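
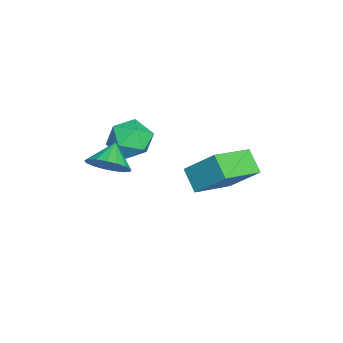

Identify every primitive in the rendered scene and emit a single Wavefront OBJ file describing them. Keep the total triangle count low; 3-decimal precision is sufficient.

v -3.102 -1.292 1.378
v -2.581 -1.991 0.753
v -4.399 -1.229 0.227
v -3.878 -1.928 -0.398
v -4.284 -2.248 0.542
v -3.482 -2.287 1.253
v -3.498 -0.933 -0.273
v -2.696 -0.972 0.438
v -2.825 -1.769 -0.267
v -3.311 -2.582 0.236
v -3.669 -0.638 0.744
v -4.155 -1.451 1.247
v -4.063 2.017 -1.271
v -3.544 3.266 0.062
v -3.242 2.513 -2.057
v -2.722 3.763 -0.723
v -2.578 0.657 -0.577
v -2.058 1.907 0.757
v -1.756 1.154 -1.362
v -1.237 2.403 -0.029
v 1.271 -1.989 2.439
v 1.741 -2.39 3.134
v 0.389 -1.771 3.161
v 1.864 -1.963 3.155
v 1.851 -1.542 3.011
v 1.705 -1.223 2.737
v 1.46 -1.08 2.394
v 1.171 -1.145 2.062
v 0.905 -1.404 1.816
v 0.723 -1.796 1.712
v 0.666 -2.233 1.775
v 0.748 -2.614 1.991
v 0.949 -2.852 2.308
v 1.225 -2.892 2.656
v 1.51 -2.726 2.954
f 1 12 6
f 1 6 2
f 1 2 8
f 1 8 11
f 1 11 12
f 2 6 10
f 6 12 5
f 12 11 3
f 11 8 7
f 8 2 9
f 4 10 5
f 4 5 3
f 4 3 7
f 4 7 9
f 4 9 10
f 5 10 6
f 3 5 12
f 7 3 11
f 9 7 8
f 10 9 2
f 14 16 13
f 17 14 13
f 13 16 15
f 15 17 13
f 14 20 16
f 18 14 17
f 18 20 14
f 16 20 15
f 19 17 15
f 15 20 19
f 19 18 17
f 20 18 19
f 22 21 24
f 22 24 23
f 24 21 25
f 24 25 23
f 25 21 26
f 25 26 23
f 26 21 27
f 26 27 23
f 27 21 28
f 27 28 23
f 28 21 29
f 28 29 23
f 29 21 30
f 29 30 23
f 30 21 31
f 30 31 23
f 31 21 32
f 31 32 23
f 32 21 33
f 32 33 23
f 33 21 34
f 33 34 23
f 34 21 35
f 34 35 23
f 35 21 22
f 35 22 23



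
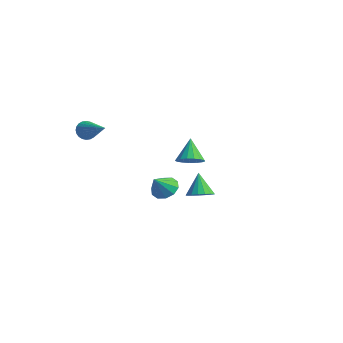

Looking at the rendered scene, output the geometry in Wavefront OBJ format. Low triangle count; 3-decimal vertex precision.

v -2.596 3.726 -2.354
v -1.801 3.901 -2.02
v -3.324 4.274 -0.906
v -1.911 4.259 -2.211
v -2.178 4.496 -2.435
v -2.541 4.556 -2.64
v -2.916 4.426 -2.78
v -3.219 4.136 -2.822
v -3.378 3.752 -2.756
v -3.359 3.362 -2.599
v -3.164 3.055 -2.385
v -2.84 2.902 -2.164
v -2.46 2.938 -1.987
v -2.111 3.154 -1.893
v -1.873 3.502 -1.905
v -1.422 1.131 -3.528
v -1.05 1.768 -3.03
v -1.178 0.209 -2.532
v -1.588 1.752 -2.913
v -2.062 1.5 -3.031
v -2.291 1.106 -3.34
v -2.188 0.722 -3.72
v -1.793 0.495 -4.027
v -1.256 0.51 -4.144
v -0.782 0.763 -4.025
v -0.552 1.157 -3.717
v -0.655 1.541 -3.337
v 4.141 -0.393 -1.721
v 4.824 -0.589 -1.375
v 3.539 -0.087 -0.359
v 4.859 -0.219 -1.443
v 4.73 0.112 -1.574
v 4.466 0.326 -1.739
v 4.128 0.376 -1.9
v 3.792 0.25 -2.02
v 3.536 -0.024 -2.071
v 3.419 -0.383 -2.042
v 3.467 -0.743 -1.94
v 3.67 -1.024 -1.787
v 3.98 -1.16 -1.619
v 4.327 -1.121 -1.475
v 4.632 -0.914 -1.387
v -4.239 -2.302 0.888
v -4.021 -1.943 0.34
v -2.281 -2.298 1.672
v -4.089 -1.745 0.509
v -4.18 -1.632 0.736
v -4.28 -1.62 0.986
v -4.374 -1.713 1.22
v -4.447 -1.895 1.405
v -4.489 -2.139 1.51
v -4.493 -2.408 1.521
v -4.458 -2.661 1.435
v -4.39 -2.859 1.266
v -4.299 -2.973 1.039
v -4.199 -2.984 0.79
v -4.105 -2.891 0.555
v -4.031 -2.709 0.371
v -3.99 -2.465 0.265
v -3.986 -2.196 0.255
f 2 1 4
f 2 4 3
f 4 1 5
f 4 5 3
f 5 1 6
f 5 6 3
f 6 1 7
f 6 7 3
f 7 1 8
f 7 8 3
f 8 1 9
f 8 9 3
f 9 1 10
f 9 10 3
f 10 1 11
f 10 11 3
f 11 1 12
f 11 12 3
f 12 1 13
f 12 13 3
f 13 1 14
f 13 14 3
f 14 1 15
f 14 15 3
f 15 1 2
f 15 2 3
f 17 16 19
f 17 19 18
f 19 16 20
f 19 20 18
f 20 16 21
f 20 21 18
f 21 16 22
f 21 22 18
f 22 16 23
f 22 23 18
f 23 16 24
f 23 24 18
f 24 16 25
f 24 25 18
f 25 16 26
f 25 26 18
f 26 16 27
f 26 27 18
f 27 16 17
f 27 17 18
f 29 28 31
f 29 31 30
f 31 28 32
f 31 32 30
f 32 28 33
f 32 33 30
f 33 28 34
f 33 34 30
f 34 28 35
f 34 35 30
f 35 28 36
f 35 36 30
f 36 28 37
f 36 37 30
f 37 28 38
f 37 38 30
f 38 28 39
f 38 39 30
f 39 28 40
f 39 40 30
f 40 28 41
f 40 41 30
f 41 28 42
f 41 42 30
f 42 28 29
f 42 29 30
f 44 43 46
f 44 46 45
f 46 43 47
f 46 47 45
f 47 43 48
f 47 48 45
f 48 43 49
f 48 49 45
f 49 43 50
f 49 50 45
f 50 43 51
f 50 51 45
f 51 43 52
f 51 52 45
f 52 43 53
f 52 53 45
f 53 43 54
f 53 54 45
f 54 43 55
f 54 55 45
f 55 43 56
f 55 56 45
f 56 43 57
f 56 57 45
f 57 43 58
f 57 58 45
f 58 43 59
f 58 59 45
f 59 43 60
f 59 60 45
f 60 43 44
f 60 44 45



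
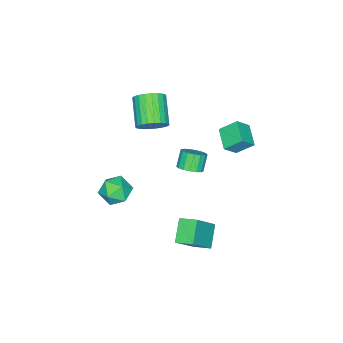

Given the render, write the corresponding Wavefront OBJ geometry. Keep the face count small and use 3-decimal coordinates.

v -2.756 2.262 1.385
v -2.013 1.922 2.166
v -3.245 3.146 2.234
v -2.502 2.806 3.015
v -1.798 3.254 0.905
v -1.055 2.914 1.686
v -2.287 4.138 1.754
v -1.544 3.798 2.535
v 0.162 -1.103 2.52
v 0.639 -1.899 2.272
v -0.605 -2.993 3.393
v -1.082 -2.197 3.64
v 0.825 -1.795 2.58
v -0.419 -2.889 3.701
v 0.91 -1.586 2.879
v -0.334 -2.68 3.999
v 0.881 -1.303 3.123
v -0.362 -2.397 4.244
v 0.743 -0.99 3.275
v -0.5 -2.084 4.396
v 0.517 -0.694 3.312
v -0.727 -1.788 4.433
v 0.236 -0.46 3.229
v -1.008 -1.555 4.35
v -0.056 -0.325 3.038
v -1.3 -1.419 4.158
v -0.315 -0.307 2.767
v -1.559 -1.401 3.888
v -0.501 -0.411 2.459
v -1.745 -1.505 3.58
v -0.586 -0.62 2.161
v -1.83 -1.714 3.281
v -0.558 -0.903 1.916
v -1.801 -1.997 3.037
v -0.42 -1.216 1.764
v -1.663 -2.31 2.885
v -0.193 -1.512 1.727
v -1.437 -2.606 2.848
v 0.088 -1.745 1.81
v -1.156 -2.84 2.931
v 0.38 -1.881 2.002
v -0.864 -2.975 3.122
v 3.13 -0.874 -1.918
v 3.729 -1.631 -1.475
v 1.831 -1.989 -2.065
v 2.43 -2.746 -1.622
v 2.094 -1.925 -1.038
v 2.897 -1.236 -0.947
v 2.663 -2.384 -2.593
v 3.466 -1.695 -2.502
v 3.441 -2.564 -1.892
v 3.089 -2.28 -0.931
v 2.471 -1.34 -2.609
v 2.119 -1.056 -1.648
v 0.793 2.426 -4.04
v 2.239 2.189 -2.439
v 0.595 3.497 -3.702
v 2.041 3.259 -2.101
v 1.939 2.941 -4.999
v 3.385 2.703 -3.398
v 1.741 4.011 -4.661
v 3.187 3.774 -3.06
v -0.523 0.985 -0.865
v -0.099 0.356 -0.681
v -0.753 0.187 0.249
v -1.177 0.815 0.065
v 0.076 0.636 -0.507
v -0.578 0.467 0.423
v 0.114 0.996 -0.415
v -0.54 0.827 0.515
v 0.006 1.353 -0.426
v -0.648 1.184 0.504
v -0.223 1.626 -0.538
v -0.878 1.457 0.393
v -0.521 1.752 -0.724
v -1.175 1.583 0.206
v -0.82 1.702 -0.943
v -1.474 1.533 -0.013
v -1.05 1.487 -1.144
v -1.704 1.318 -0.214
v -1.159 1.158 -1.281
v -1.814 0.989 -0.351
v -1.123 0.789 -1.323
v -1.778 0.619 -0.393
v -0.95 0.464 -1.26
v -1.604 0.295 -0.329
v -0.678 0.259 -1.106
v -1.332 0.09 -0.176
v -0.371 0.22 -0.898
v -1.025 0.051 0.033
f 2 4 1
f 5 2 1
f 1 4 3
f 3 5 1
f 2 8 4
f 6 2 5
f 6 8 2
f 4 8 3
f 7 5 3
f 3 8 7
f 7 6 5
f 8 6 7
f 10 9 13
f 10 13 11
f 11 13 14
f 11 14 12
f 13 9 15
f 13 15 14
f 14 15 16
f 14 16 12
f 15 9 17
f 15 17 16
f 16 17 18
f 16 18 12
f 17 9 19
f 17 19 18
f 18 19 20
f 18 20 12
f 19 9 21
f 19 21 20
f 20 21 22
f 20 22 12
f 21 9 23
f 21 23 22
f 22 23 24
f 22 24 12
f 23 9 25
f 23 25 24
f 24 25 26
f 24 26 12
f 25 9 27
f 25 27 26
f 26 27 28
f 26 28 12
f 27 9 29
f 27 29 28
f 28 29 30
f 28 30 12
f 29 9 31
f 29 31 30
f 30 31 32
f 30 32 12
f 31 9 33
f 31 33 32
f 32 33 34
f 32 34 12
f 33 9 35
f 33 35 34
f 34 35 36
f 34 36 12
f 35 9 37
f 35 37 36
f 36 37 38
f 36 38 12
f 37 9 39
f 37 39 38
f 38 39 40
f 38 40 12
f 39 9 41
f 39 41 40
f 40 41 42
f 40 42 12
f 41 9 10
f 41 10 42
f 42 10 11
f 42 11 12
f 43 54 48
f 43 48 44
f 43 44 50
f 43 50 53
f 43 53 54
f 44 48 52
f 48 54 47
f 54 53 45
f 53 50 49
f 50 44 51
f 46 52 47
f 46 47 45
f 46 45 49
f 46 49 51
f 46 51 52
f 47 52 48
f 45 47 54
f 49 45 53
f 51 49 50
f 52 51 44
f 56 58 55
f 59 56 55
f 55 58 57
f 57 59 55
f 56 62 58
f 60 56 59
f 60 62 56
f 58 62 57
f 61 59 57
f 57 62 61
f 61 60 59
f 62 60 61
f 64 63 67
f 64 67 65
f 65 67 68
f 65 68 66
f 67 63 69
f 67 69 68
f 68 69 70
f 68 70 66
f 69 63 71
f 69 71 70
f 70 71 72
f 70 72 66
f 71 63 73
f 71 73 72
f 72 73 74
f 72 74 66
f 73 63 75
f 73 75 74
f 74 75 76
f 74 76 66
f 75 63 77
f 75 77 76
f 76 77 78
f 76 78 66
f 77 63 79
f 77 79 78
f 78 79 80
f 78 80 66
f 79 63 81
f 79 81 80
f 80 81 82
f 80 82 66
f 81 63 83
f 81 83 82
f 82 83 84
f 82 84 66
f 83 63 85
f 83 85 84
f 84 85 86
f 84 86 66
f 85 63 87
f 85 87 86
f 86 87 88
f 86 88 66
f 87 63 89
f 87 89 88
f 88 89 90
f 88 90 66
f 89 63 64
f 89 64 90
f 90 64 65
f 90 65 66



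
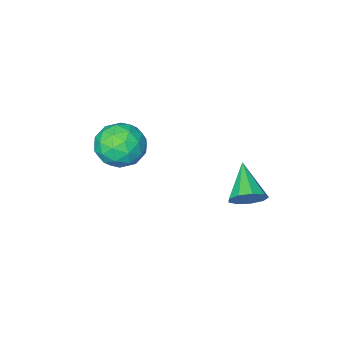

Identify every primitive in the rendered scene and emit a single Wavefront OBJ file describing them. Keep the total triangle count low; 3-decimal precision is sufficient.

v 1.533 1.464 -2.444
v 2.015 1.871 -2.086
v 1.745 0.569 -1.714
v 2.227 0.976 -1.356
v 1.52 1.134 -1.318
v 1.389 1.687 -1.769
v 2.371 0.753 -2.031
v 2.24 1.306 -2.482
v 2.533 1.432 -1.83
v 2.007 1.667 -1.39
v 1.753 0.773 -2.41
v 1.227 1.008 -1.97
v 1.755 1.746 -2.329
v 2.005 0.694 -1.471
v 1.589 0.787 -1.449
v 1.872 1.026 -1.238
v 1.387 1.638 -2.143
v 1.671 1.877 -1.932
v 1.38 1.443 -1.481
v 2.089 0.563 -1.868
v 2.373 0.802 -1.657
v 1.888 1.414 -2.562
v 2.171 1.653 -2.351
v 2.38 0.997 -2.319
v 2.343 1.727 -1.968
v 2.468 1.201 -1.539
v 2.553 1.07 -1.936
v 2.476 1.395 -2.201
v 2.034 1.865 -1.709
v 2.158 1.339 -1.28
v 1.743 1.432 -1.258
v 1.666 1.757 -1.523
v 2.338 1.607 -1.559
v 1.602 1.101 -2.52
v 1.726 0.575 -2.091
v 2.094 0.683 -2.277
v 2.017 1.008 -2.542
v 1.292 1.239 -2.261
v 1.417 0.713 -1.832
v 1.284 1.045 -1.599
v 1.207 1.37 -1.864
v 1.422 0.833 -2.241
v 0.172 4.407 -2.518
v 0.519 4.488 -2.153
v -0.252 3.533 -1.922
v 0.231 4.673 -2.087
v -0.085 4.734 -2.223
v -0.28 4.641 -2.497
v -0.264 4.439 -2.781
v -0.043 4.222 -2.942
v 0.278 4.091 -2.905
v 0.55 4.108 -2.687
v 0.645 4.265 -2.39
f 1 38 17
f 38 12 41
f 17 41 6
f 38 41 17
f 1 17 13
f 17 6 18
f 13 18 2
f 17 18 13
f 1 13 22
f 13 2 23
f 22 23 8
f 13 23 22
f 1 22 34
f 22 8 37
f 34 37 11
f 22 37 34
f 1 34 38
f 34 11 42
f 38 42 12
f 34 42 38
f 2 18 29
f 18 6 32
f 29 32 10
f 18 32 29
f 6 41 19
f 41 12 40
f 19 40 5
f 41 40 19
f 12 42 39
f 42 11 35
f 39 35 3
f 42 35 39
f 11 37 36
f 37 8 24
f 36 24 7
f 37 24 36
f 8 23 28
f 23 2 25
f 28 25 9
f 23 25 28
f 4 30 16
f 30 10 31
f 16 31 5
f 30 31 16
f 4 16 14
f 16 5 15
f 14 15 3
f 16 15 14
f 4 14 21
f 14 3 20
f 21 20 7
f 14 20 21
f 4 21 26
f 21 7 27
f 26 27 9
f 21 27 26
f 4 26 30
f 26 9 33
f 30 33 10
f 26 33 30
f 5 31 19
f 31 10 32
f 19 32 6
f 31 32 19
f 3 15 39
f 15 5 40
f 39 40 12
f 15 40 39
f 7 20 36
f 20 3 35
f 36 35 11
f 20 35 36
f 9 27 28
f 27 7 24
f 28 24 8
f 27 24 28
f 10 33 29
f 33 9 25
f 29 25 2
f 33 25 29
f 44 43 46
f 44 46 45
f 46 43 47
f 46 47 45
f 47 43 48
f 47 48 45
f 48 43 49
f 48 49 45
f 49 43 50
f 49 50 45
f 50 43 51
f 50 51 45
f 51 43 52
f 51 52 45
f 52 43 53
f 52 53 45
f 53 43 44
f 53 44 45



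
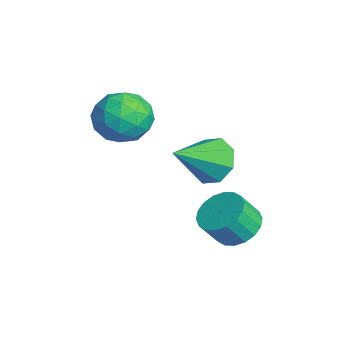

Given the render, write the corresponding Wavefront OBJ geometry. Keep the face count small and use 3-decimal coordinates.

v 3.383 -0.014 -4.412
v 3.953 -0.66 -4.939
v 4.107 -1.392 -3.875
v 3.537 -0.746 -3.348
v 4.255 -0.367 -4.78
v 4.408 -1.099 -3.717
v 4.384 -0.004 -4.549
v 4.537 -0.736 -3.486
v 4.315 0.357 -4.29
v 4.468 -0.375 -3.227
v 4.061 0.645 -4.056
v 4.214 -0.087 -2.992
v 3.673 0.802 -3.892
v 3.827 0.07 -2.828
v 3.228 0.797 -3.831
v 3.381 0.065 -2.767
v 2.813 0.632 -3.885
v 2.967 -0.1 -2.821
v 2.512 0.339 -4.043
v 2.665 -0.393 -2.98
v 2.383 -0.024 -4.274
v 2.536 -0.756 -3.211
v 2.452 -0.385 -4.533
v 2.605 -1.117 -3.47
v 2.706 -0.673 -4.768
v 2.859 -1.405 -3.704
v 3.093 -0.83 -4.932
v 3.247 -1.562 -3.868
v 3.539 -0.825 -4.993
v 3.692 -1.557 -3.929
v -0.127 -2.973 0.851
v 0.562 -2.528 -0.08
v -0.102 -4.792 0
v 0.587 -4.347 -0.931
v 1.073 -4.448 0.206
v 1.057 -3.325 0.732
v -0.597 -3.995 -0.812
v -0.613 -2.872 -0.286
v 0.271 -3.16 -1.108
v 1.303 -3.44 -0.479
v -0.843 -3.88 0.399
v 0.189 -4.16 1.028
v 0.215 -2.591 0.46
v 0.245 -4.729 -0.54
v 0.53 -4.789 0.128
v 0.935 -4.527 -0.419
v 0.506 -3.059 0.937
v 0.911 -2.798 0.39
v 1.212 -3.926 0.558
v -0.451 -4.522 -0.47
v -0.046 -4.261 -1.017
v -0.475 -2.793 0.339
v -0.07 -2.531 -0.208
v -0.752 -3.394 -0.638
v 0.449 -2.701 -0.692
v 0.464 -3.77 -1.191
v -0.232 -3.563 -1.121
v -0.241 -2.903 -0.812
v 1.056 -2.865 -0.322
v 1.07 -3.934 -0.822
v 1.356 -3.994 -0.153
v 1.347 -3.333 0.156
v 0.885 -3.237 -0.926
v -0.61 -3.386 0.742
v -0.596 -4.455 0.242
v -0.887 -3.987 -0.236
v -0.896 -3.326 0.073
v -0.004 -3.55 1.111
v 0.011 -4.619 0.612
v 0.701 -4.417 0.732
v 0.692 -3.757 1.041
v -0.425 -4.083 0.846
v 2.589 -0.832 -1.264
v 3.512 -0.745 -1.799
v 3.431 -2.468 -0.076
v 3.49 -0.271 -1.131
v 2.941 -0.126 -0.541
v 2.185 -0.394 -0.375
v 1.666 -0.919 -0.73
v 1.687 -1.393 -1.397
v 2.237 -1.539 -1.987
v 2.993 -1.27 -2.153
f 2 1 5
f 2 5 3
f 3 5 6
f 3 6 4
f 5 1 7
f 5 7 6
f 6 7 8
f 6 8 4
f 7 1 9
f 7 9 8
f 8 9 10
f 8 10 4
f 9 1 11
f 9 11 10
f 10 11 12
f 10 12 4
f 11 1 13
f 11 13 12
f 12 13 14
f 12 14 4
f 13 1 15
f 13 15 14
f 14 15 16
f 14 16 4
f 15 1 17
f 15 17 16
f 16 17 18
f 16 18 4
f 17 1 19
f 17 19 18
f 18 19 20
f 18 20 4
f 19 1 21
f 19 21 20
f 20 21 22
f 20 22 4
f 21 1 23
f 21 23 22
f 22 23 24
f 22 24 4
f 23 1 25
f 23 25 24
f 24 25 26
f 24 26 4
f 25 1 27
f 25 27 26
f 26 27 28
f 26 28 4
f 27 1 29
f 27 29 28
f 28 29 30
f 28 30 4
f 29 1 2
f 29 2 30
f 30 2 3
f 30 3 4
f 31 68 47
f 68 42 71
f 47 71 36
f 68 71 47
f 31 47 43
f 47 36 48
f 43 48 32
f 47 48 43
f 31 43 52
f 43 32 53
f 52 53 38
f 43 53 52
f 31 52 64
f 52 38 67
f 64 67 41
f 52 67 64
f 31 64 68
f 64 41 72
f 68 72 42
f 64 72 68
f 32 48 59
f 48 36 62
f 59 62 40
f 48 62 59
f 36 71 49
f 71 42 70
f 49 70 35
f 71 70 49
f 42 72 69
f 72 41 65
f 69 65 33
f 72 65 69
f 41 67 66
f 67 38 54
f 66 54 37
f 67 54 66
f 38 53 58
f 53 32 55
f 58 55 39
f 53 55 58
f 34 60 46
f 60 40 61
f 46 61 35
f 60 61 46
f 34 46 44
f 46 35 45
f 44 45 33
f 46 45 44
f 34 44 51
f 44 33 50
f 51 50 37
f 44 50 51
f 34 51 56
f 51 37 57
f 56 57 39
f 51 57 56
f 34 56 60
f 56 39 63
f 60 63 40
f 56 63 60
f 35 61 49
f 61 40 62
f 49 62 36
f 61 62 49
f 33 45 69
f 45 35 70
f 69 70 42
f 45 70 69
f 37 50 66
f 50 33 65
f 66 65 41
f 50 65 66
f 39 57 58
f 57 37 54
f 58 54 38
f 57 54 58
f 40 63 59
f 63 39 55
f 59 55 32
f 63 55 59
f 74 73 76
f 74 76 75
f 76 73 77
f 76 77 75
f 77 73 78
f 77 78 75
f 78 73 79
f 78 79 75
f 79 73 80
f 79 80 75
f 80 73 81
f 80 81 75
f 81 73 82
f 81 82 75
f 82 73 74
f 82 74 75



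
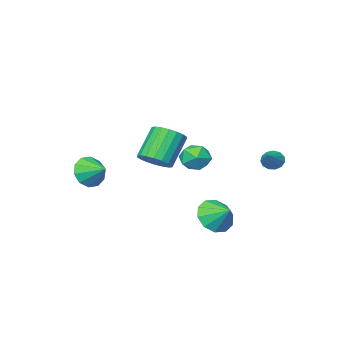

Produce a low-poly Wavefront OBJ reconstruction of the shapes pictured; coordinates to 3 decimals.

v -2.76 -0.912 -1.286
v -1.935 -0.448 -1.277
v -2.345 -1.672 -0.023
v -1.52 -1.208 -0.014
v -2.325 -0.746 0.173
v -2.581 -0.276 -0.608
v -1.699 -1.844 -0.692
v -1.955 -1.374 -1.473
v -1.279 -1.024 -0.911
v -1.666 -0.346 -0.376
v -2.614 -1.774 -0.924
v -3.001 -1.096 -0.389
v 2.87 -3.131 -1.122
v 3.229 -2.725 -1.962
v 2.71 -1.989 -0.638
v 2.617 -2.784 -2.025
v 2.101 -2.975 -1.743
v 1.88 -3.226 -1.223
v 2.036 -3.441 -0.665
v 2.511 -3.537 -0.281
v 3.123 -3.478 -0.219
v 3.638 -3.286 -0.501
v 3.86 -3.035 -1.02
v 3.704 -2.821 -1.579
v 3.394 2.849 1.365
v 4.033 2.346 1.728
v 2.924 2.028 3.238
v 2.286 2.531 2.875
v 4.117 2.708 1.866
v 3.008 2.39 3.376
v 4.057 3.098 1.904
v 2.949 2.78 3.414
v 3.867 3.438 1.836
v 2.758 3.12 3.346
v 3.583 3.662 1.675
v 2.474 3.344 3.184
v 3.261 3.725 1.452
v 2.152 3.407 2.962
v 2.966 3.614 1.212
v 1.857 3.296 2.722
v 2.756 3.352 1.002
v 1.647 3.034 2.512
v 2.672 2.99 0.864
v 1.563 2.672 2.374
v 2.731 2.6 0.826
v 1.623 2.282 2.336
v 2.922 2.26 0.894
v 1.813 1.942 2.404
v 3.206 2.036 1.056
v 2.097 1.718 2.565
v 3.528 1.973 1.278
v 2.419 1.655 2.788
v 3.823 2.084 1.518
v 2.714 1.766 3.028
v -3.61 3.123 0.008
v -3.165 2.899 -0.345
v -2.69 3.837 0.712
v -3.273 3.188 -0.497
v -3.488 3.456 -0.488
v -3.741 3.619 -0.322
v -3.953 3.624 -0.051
v -4.055 3.47 0.238
v -4.016 3.206 0.455
v -3.848 2.916 0.53
v -3.604 2.691 0.439
v -3.362 2.604 0.211
v -3.198 2.682 -0.081
v -0.966 1.979 -3.482
v 0.004 2.3 -3.863
v -1.034 3.021 -2.778
v -0.472 2.545 -4.272
v -1.136 2.573 -4.379
v -1.736 2.375 -4.144
v -2.041 2.025 -3.656
v -1.935 1.657 -3.101
v -1.459 1.413 -2.692
v -0.795 1.384 -2.584
v -0.195 1.583 -2.82
v 0.11 1.932 -3.308
f 1 12 6
f 1 6 2
f 1 2 8
f 1 8 11
f 1 11 12
f 2 6 10
f 6 12 5
f 12 11 3
f 11 8 7
f 8 2 9
f 4 10 5
f 4 5 3
f 4 3 7
f 4 7 9
f 4 9 10
f 5 10 6
f 3 5 12
f 7 3 11
f 9 7 8
f 10 9 2
f 14 13 16
f 14 16 15
f 16 13 17
f 16 17 15
f 17 13 18
f 17 18 15
f 18 13 19
f 18 19 15
f 19 13 20
f 19 20 15
f 20 13 21
f 20 21 15
f 21 13 22
f 21 22 15
f 22 13 23
f 22 23 15
f 23 13 24
f 23 24 15
f 24 13 14
f 24 14 15
f 26 25 29
f 26 29 27
f 27 29 30
f 27 30 28
f 29 25 31
f 29 31 30
f 30 31 32
f 30 32 28
f 31 25 33
f 31 33 32
f 32 33 34
f 32 34 28
f 33 25 35
f 33 35 34
f 34 35 36
f 34 36 28
f 35 25 37
f 35 37 36
f 36 37 38
f 36 38 28
f 37 25 39
f 37 39 38
f 38 39 40
f 38 40 28
f 39 25 41
f 39 41 40
f 40 41 42
f 40 42 28
f 41 25 43
f 41 43 42
f 42 43 44
f 42 44 28
f 43 25 45
f 43 45 44
f 44 45 46
f 44 46 28
f 45 25 47
f 45 47 46
f 46 47 48
f 46 48 28
f 47 25 49
f 47 49 48
f 48 49 50
f 48 50 28
f 49 25 51
f 49 51 50
f 50 51 52
f 50 52 28
f 51 25 53
f 51 53 52
f 52 53 54
f 52 54 28
f 53 25 26
f 53 26 54
f 54 26 27
f 54 27 28
f 56 55 58
f 56 58 57
f 58 55 59
f 58 59 57
f 59 55 60
f 59 60 57
f 60 55 61
f 60 61 57
f 61 55 62
f 61 62 57
f 62 55 63
f 62 63 57
f 63 55 64
f 63 64 57
f 64 55 65
f 64 65 57
f 65 55 66
f 65 66 57
f 66 55 67
f 66 67 57
f 67 55 56
f 67 56 57
f 69 68 71
f 69 71 70
f 71 68 72
f 71 72 70
f 72 68 73
f 72 73 70
f 73 68 74
f 73 74 70
f 74 68 75
f 74 75 70
f 75 68 76
f 75 76 70
f 76 68 77
f 76 77 70
f 77 68 78
f 77 78 70
f 78 68 79
f 78 79 70
f 79 68 69
f 79 69 70



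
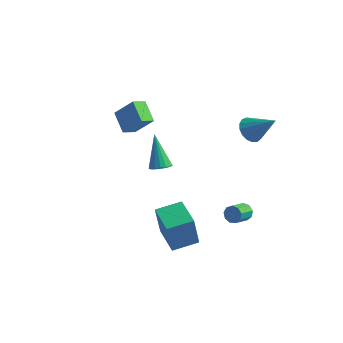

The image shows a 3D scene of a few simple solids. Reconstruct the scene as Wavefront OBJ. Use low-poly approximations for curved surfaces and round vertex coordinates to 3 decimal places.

v 3.683 1.245 -3.524
v 4.194 1.29 -3.253
v 4.008 0.24 -2.726
v 3.497 0.195 -2.996
v 3.908 1.453 -3.031
v 3.722 0.402 -2.504
v 3.517 1.518 -3.039
v 3.331 0.468 -2.512
v 3.204 1.455 -3.274
v 3.017 0.405 -2.747
v 3.114 1.295 -3.626
v 2.928 0.244 -3.098
v 3.291 1.111 -3.93
v 3.105 0.061 -3.402
v 3.652 0.99 -4.044
v 3.465 -0.061 -3.516
v 4.027 0.988 -3.914
v 3.84 -0.062 -3.387
v 4.241 1.107 -3.602
v 4.055 0.057 -3.075
v 3.169 2.958 2.135
v 3.723 2.683 1.537
v 4.631 2.962 3.485
v 3.745 3.093 1.511
v 3.636 3.472 1.628
v 3.42 3.734 1.861
v 3.146 3.817 2.157
v 2.878 3.704 2.448
v 2.676 3.42 2.667
v 2.587 3.03 2.764
v 2.632 2.623 2.717
v 2.8 2.293 2.537
v 3.052 2.116 2.264
v 3.331 2.131 1.962
v 3.573 2.336 1.7
v 0.18 -2.002 -4.113
v -0.007 -2.257 -2.098
v 1.224 -0.855 -3.871
v 1.037 -1.11 -1.856
v 1.603 -3.29 -4.144
v 1.416 -3.545 -2.129
v 2.647 -2.143 -3.902
v 2.46 -2.398 -1.887
v -4.251 2.239 1.299
v -4.587 1.446 1.723
v -3.16 2.443 2.548
v -3.497 1.649 2.971
v -3.263 1.431 0.569
v -3.6 0.637 0.992
v -2.173 1.634 1.817
v -2.509 0.841 2.241
v 0.435 -2.379 1.872
v 1.006 -2.097 2.001
v -0.375 -1.581 3.708
v 0.851 -1.881 1.839
v 0.601 -1.78 1.684
v 0.313 -1.815 1.573
v 0.053 -1.98 1.53
v -0.12 -2.237 1.565
v -0.165 -2.526 1.671
v -0.074 -2.781 1.822
v 0.135 -2.945 1.986
v 0.412 -2.979 2.123
v 0.695 -2.875 2.202
v 0.918 -2.659 2.206
v 1.03 -2.378 2.134
f 2 1 5
f 2 5 3
f 3 5 6
f 3 6 4
f 5 1 7
f 5 7 6
f 6 7 8
f 6 8 4
f 7 1 9
f 7 9 8
f 8 9 10
f 8 10 4
f 9 1 11
f 9 11 10
f 10 11 12
f 10 12 4
f 11 1 13
f 11 13 12
f 12 13 14
f 12 14 4
f 13 1 15
f 13 15 14
f 14 15 16
f 14 16 4
f 15 1 17
f 15 17 16
f 16 17 18
f 16 18 4
f 17 1 19
f 17 19 18
f 18 19 20
f 18 20 4
f 19 1 2
f 19 2 20
f 20 2 3
f 20 3 4
f 22 21 24
f 22 24 23
f 24 21 25
f 24 25 23
f 25 21 26
f 25 26 23
f 26 21 27
f 26 27 23
f 27 21 28
f 27 28 23
f 28 21 29
f 28 29 23
f 29 21 30
f 29 30 23
f 30 21 31
f 30 31 23
f 31 21 32
f 31 32 23
f 32 21 33
f 32 33 23
f 33 21 34
f 33 34 23
f 34 21 35
f 34 35 23
f 35 21 22
f 35 22 23
f 37 39 36
f 40 37 36
f 36 39 38
f 38 40 36
f 37 43 39
f 41 37 40
f 41 43 37
f 39 43 38
f 42 40 38
f 38 43 42
f 42 41 40
f 43 41 42
f 45 47 44
f 48 45 44
f 44 47 46
f 46 48 44
f 45 51 47
f 49 45 48
f 49 51 45
f 47 51 46
f 50 48 46
f 46 51 50
f 50 49 48
f 51 49 50
f 53 52 55
f 53 55 54
f 55 52 56
f 55 56 54
f 56 52 57
f 56 57 54
f 57 52 58
f 57 58 54
f 58 52 59
f 58 59 54
f 59 52 60
f 59 60 54
f 60 52 61
f 60 61 54
f 61 52 62
f 61 62 54
f 62 52 63
f 62 63 54
f 63 52 64
f 63 64 54
f 64 52 65
f 64 65 54
f 65 52 66
f 65 66 54
f 66 52 53
f 66 53 54



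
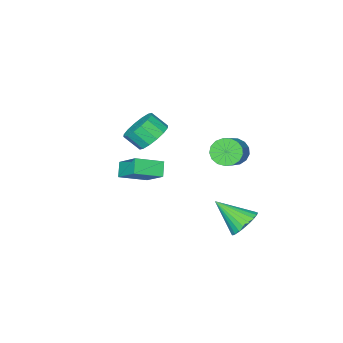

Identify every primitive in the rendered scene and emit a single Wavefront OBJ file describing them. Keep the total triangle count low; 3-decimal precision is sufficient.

v -0.083 0.314 3.357
v 0.391 1.118 3.86
v 0.837 0.349 4.667
v 0.363 -0.454 4.163
v -0.104 1.076 4.094
v 0.342 0.307 4.9
v -0.593 0.829 4.13
v -0.147 0.061 4.937
v -0.946 0.445 3.959
v -0.499 -0.323 4.765
v -1.067 0.026 3.627
v -0.621 -0.743 4.433
v -0.925 -0.316 3.222
v -0.478 -1.085 4.028
v -0.557 -0.489 2.853
v -0.111 -1.258 3.66
v -0.062 -0.447 2.62
v 0.384 -1.216 3.426
v 0.427 -0.201 2.583
v 0.873 -0.969 3.39
v 0.779 0.183 2.755
v 1.226 -0.585 3.561
v 0.901 0.603 3.087
v 1.347 -0.166 3.893
v 0.758 0.945 3.492
v 1.205 0.176 4.298
v -2.83 3.417 2.578
v -2.288 2.741 2.421
v -1.029 3.527 3.386
v -1.57 4.203 3.542
v -2.211 3.008 2.104
v -0.952 3.794 3.068
v -2.276 3.368 1.895
v -1.017 4.154 2.86
v -2.468 3.739 1.843
v -1.209 4.525 2.807
v -2.742 4.037 1.959
v -1.483 4.823 2.924
v -3.037 4.192 2.217
v -1.778 4.978 3.181
v -3.284 4.17 2.557
v -2.025 4.956 3.522
v -3.427 3.976 2.903
v -2.168 4.762 3.867
v -3.433 3.653 3.173
v -2.174 4.439 4.138
v -3.301 3.277 3.308
v -2.042 4.062 4.272
v -3.061 2.932 3.275
v -1.802 3.718 4.239
v -2.768 2.699 3.082
v -1.508 3.485 4.047
v -2.489 2.63 2.774
v -1.23 3.416 3.739
v -3.273 3.948 -3.103
v -2.618 4.601 -2.695
v -2.547 2.392 -1.777
v -2.933 4.652 -2.463
v -3.299 4.596 -2.329
v -3.661 4.442 -2.312
v -3.964 4.212 -2.416
v -4.162 3.942 -2.624
v -4.224 3.673 -2.906
v -4.142 3.447 -3.217
v -3.927 3.296 -3.511
v -3.612 3.245 -3.743
v -3.246 3.301 -3.878
v -2.884 3.455 -3.894
v -2.581 3.685 -3.79
v -2.383 3.955 -3.582
v -2.321 4.223 -3.301
v -2.403 4.45 -2.989
v -2.76 -3.242 -1.946
v -2.57 -1.693 -0.745
v -2.236 -2.741 -2.677
v -2.045 -1.191 -1.476
v -1.255 -3.909 -1.324
v -1.064 -2.359 -0.123
v -0.73 -3.407 -2.055
v -0.54 -1.858 -0.854
f 2 1 5
f 2 5 3
f 3 5 6
f 3 6 4
f 5 1 7
f 5 7 6
f 6 7 8
f 6 8 4
f 7 1 9
f 7 9 8
f 8 9 10
f 8 10 4
f 9 1 11
f 9 11 10
f 10 11 12
f 10 12 4
f 11 1 13
f 11 13 12
f 12 13 14
f 12 14 4
f 13 1 15
f 13 15 14
f 14 15 16
f 14 16 4
f 15 1 17
f 15 17 16
f 16 17 18
f 16 18 4
f 17 1 19
f 17 19 18
f 18 19 20
f 18 20 4
f 19 1 21
f 19 21 20
f 20 21 22
f 20 22 4
f 21 1 23
f 21 23 22
f 22 23 24
f 22 24 4
f 23 1 25
f 23 25 24
f 24 25 26
f 24 26 4
f 25 1 2
f 25 2 26
f 26 2 3
f 26 3 4
f 28 27 31
f 28 31 29
f 29 31 32
f 29 32 30
f 31 27 33
f 31 33 32
f 32 33 34
f 32 34 30
f 33 27 35
f 33 35 34
f 34 35 36
f 34 36 30
f 35 27 37
f 35 37 36
f 36 37 38
f 36 38 30
f 37 27 39
f 37 39 38
f 38 39 40
f 38 40 30
f 39 27 41
f 39 41 40
f 40 41 42
f 40 42 30
f 41 27 43
f 41 43 42
f 42 43 44
f 42 44 30
f 43 27 45
f 43 45 44
f 44 45 46
f 44 46 30
f 45 27 47
f 45 47 46
f 46 47 48
f 46 48 30
f 47 27 49
f 47 49 48
f 48 49 50
f 48 50 30
f 49 27 51
f 49 51 50
f 50 51 52
f 50 52 30
f 51 27 53
f 51 53 52
f 52 53 54
f 52 54 30
f 53 27 28
f 53 28 54
f 54 28 29
f 54 29 30
f 56 55 58
f 56 58 57
f 58 55 59
f 58 59 57
f 59 55 60
f 59 60 57
f 60 55 61
f 60 61 57
f 61 55 62
f 61 62 57
f 62 55 63
f 62 63 57
f 63 55 64
f 63 64 57
f 64 55 65
f 64 65 57
f 65 55 66
f 65 66 57
f 66 55 67
f 66 67 57
f 67 55 68
f 67 68 57
f 68 55 69
f 68 69 57
f 69 55 70
f 69 70 57
f 70 55 71
f 70 71 57
f 71 55 72
f 71 72 57
f 72 55 56
f 72 56 57
f 74 76 73
f 77 74 73
f 73 76 75
f 75 77 73
f 74 80 76
f 78 74 77
f 78 80 74
f 76 80 75
f 79 77 75
f 75 80 79
f 79 78 77
f 80 78 79



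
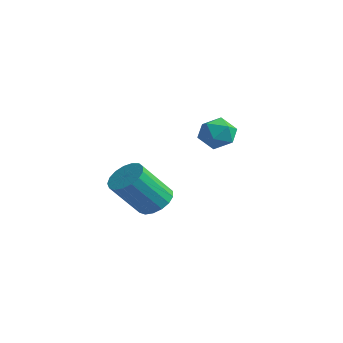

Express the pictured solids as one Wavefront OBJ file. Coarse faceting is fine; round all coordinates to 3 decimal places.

v -2.563 -0.516 -3.442
v -1.858 -0.193 -3.07
v -2.092 -1.481 -1.506
v -2.797 -1.804 -1.878
v -2.163 0.041 -2.923
v -2.397 -1.247 -1.359
v -2.56 0.148 -2.895
v -2.794 -1.14 -1.331
v -2.957 0.102 -2.992
v -3.191 -1.186 -1.428
v -3.264 -0.085 -3.193
v -3.498 -1.373 -1.628
v -3.411 -0.371 -3.45
v -3.645 -1.659 -1.886
v -3.363 -0.69 -3.706
v -3.597 -1.978 -2.141
v -3.132 -0.969 -3.901
v -3.366 -2.258 -2.336
v -2.77 -1.145 -3.991
v -3.005 -2.433 -2.427
v -2.362 -1.176 -3.956
v -2.596 -2.464 -2.391
v -1.999 -1.056 -3.802
v -2.233 -2.344 -2.238
v -1.765 -0.812 -3.567
v -1.999 -2.1 -2.002
v -1.714 -0.501 -3.303
v -1.949 -1.789 -1.738
v -3.252 4.217 -0.694
v -2.81 3.614 -1.202
v -4.35 3.266 -0.518
v -3.908 2.663 -1.026
v -3.593 2.88 -0.207
v -2.915 3.469 -0.316
v -4.245 3.411 -1.404
v -3.567 4 -1.513
v -3.424 3.116 -1.641
v -3.021 2.788 -0.901
v -4.139 4.092 -0.819
v -3.736 3.764 -0.079
f 2 1 5
f 2 5 3
f 3 5 6
f 3 6 4
f 5 1 7
f 5 7 6
f 6 7 8
f 6 8 4
f 7 1 9
f 7 9 8
f 8 9 10
f 8 10 4
f 9 1 11
f 9 11 10
f 10 11 12
f 10 12 4
f 11 1 13
f 11 13 12
f 12 13 14
f 12 14 4
f 13 1 15
f 13 15 14
f 14 15 16
f 14 16 4
f 15 1 17
f 15 17 16
f 16 17 18
f 16 18 4
f 17 1 19
f 17 19 18
f 18 19 20
f 18 20 4
f 19 1 21
f 19 21 20
f 20 21 22
f 20 22 4
f 21 1 23
f 21 23 22
f 22 23 24
f 22 24 4
f 23 1 25
f 23 25 24
f 24 25 26
f 24 26 4
f 25 1 27
f 25 27 26
f 26 27 28
f 26 28 4
f 27 1 2
f 27 2 28
f 28 2 3
f 28 3 4
f 29 40 34
f 29 34 30
f 29 30 36
f 29 36 39
f 29 39 40
f 30 34 38
f 34 40 33
f 40 39 31
f 39 36 35
f 36 30 37
f 32 38 33
f 32 33 31
f 32 31 35
f 32 35 37
f 32 37 38
f 33 38 34
f 31 33 40
f 35 31 39
f 37 35 36
f 38 37 30



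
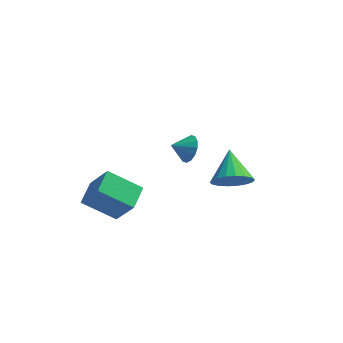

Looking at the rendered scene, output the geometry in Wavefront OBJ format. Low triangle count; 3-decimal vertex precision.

v -0.39 1.38 -0.433
v 0.03 1.343 0.258
v -1.19 1 0.033
v -0.148 1.722 0.26
v -0.392 2.009 0.076
v -0.636 2.128 -0.244
v -0.813 2.047 -0.615
v -0.878 1.786 -0.937
v -0.811 1.417 -1.124
v -0.632 1.038 -1.126
v -0.389 0.75 -0.943
v -0.145 0.631 -0.623
v 0.032 0.713 -0.252
v 0.097 0.973 0.071
v -2.77 -3.919 -1.398
v -4.409 -3.975 -0.4
v -2.606 -2.664 -1.059
v -4.245 -2.72 -0.06
v -1.815 -4.46 0.14
v -3.454 -4.516 1.139
v -1.651 -3.205 0.48
v -3.29 -3.261 1.478
v 2.385 -2.791 1.301
v 3.013 -3.107 2.04
v 1.995 -1.329 2.259
v 3.286 -2.861 1.774
v 3.38 -2.6 1.415
v 3.278 -2.377 1.033
v 2.998 -2.236 0.704
v 2.597 -2.205 0.494
v 2.154 -2.29 0.443
v 1.757 -2.474 0.563
v 1.484 -2.721 0.828
v 1.389 -2.982 1.188
v 1.492 -3.204 1.57
v 1.771 -3.345 1.898
v 2.172 -3.376 2.109
v 2.615 -3.291 2.16
f 2 1 4
f 2 4 3
f 4 1 5
f 4 5 3
f 5 1 6
f 5 6 3
f 6 1 7
f 6 7 3
f 7 1 8
f 7 8 3
f 8 1 9
f 8 9 3
f 9 1 10
f 9 10 3
f 10 1 11
f 10 11 3
f 11 1 12
f 11 12 3
f 12 1 13
f 12 13 3
f 13 1 14
f 13 14 3
f 14 1 2
f 14 2 3
f 16 18 15
f 19 16 15
f 15 18 17
f 17 19 15
f 16 22 18
f 20 16 19
f 20 22 16
f 18 22 17
f 21 19 17
f 17 22 21
f 21 20 19
f 22 20 21
f 24 23 26
f 24 26 25
f 26 23 27
f 26 27 25
f 27 23 28
f 27 28 25
f 28 23 29
f 28 29 25
f 29 23 30
f 29 30 25
f 30 23 31
f 30 31 25
f 31 23 32
f 31 32 25
f 32 23 33
f 32 33 25
f 33 23 34
f 33 34 25
f 34 23 35
f 34 35 25
f 35 23 36
f 35 36 25
f 36 23 37
f 36 37 25
f 37 23 38
f 37 38 25
f 38 23 24
f 38 24 25



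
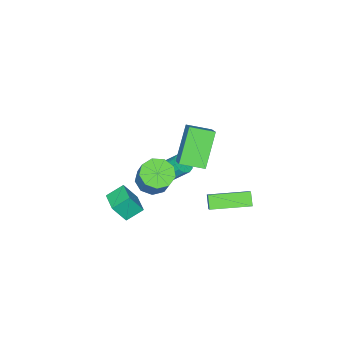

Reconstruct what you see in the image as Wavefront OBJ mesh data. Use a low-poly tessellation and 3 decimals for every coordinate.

v -1.635 -0.132 -2.244
v -1.998 -0.558 -1.659
v -3.132 1.238 -2.175
v -3.495 0.812 -1.59
v -1.185 0.328 -1.63
v -1.548 -0.098 -1.045
v -2.682 1.698 -1.561
v -3.045 1.272 -0.976
v -0.484 -2.159 -0.027
v -0.206 -2.477 0.341
v -0.638 -1.398 1.596
v -0.916 -1.081 1.227
v 0.014 -2.241 0.215
v -0.418 -1.163 1.469
v 0.044 -1.975 -0.004
v -0.388 -0.896 1.25
v -0.128 -1.779 -0.232
v -0.559 -0.7 1.023
v -0.436 -1.728 -0.381
v -0.867 -0.649 0.873
v -0.762 -1.842 -0.396
v -1.194 -0.763 0.859
v -0.982 -2.077 -0.269
v -1.414 -0.999 0.985
v -1.012 -2.344 -0.05
v -1.444 -1.265 1.204
v -0.841 -2.54 0.177
v -1.272 -1.461 1.432
v -0.533 -2.591 0.327
v -0.964 -1.512 1.581
v 1.201 -1.069 1.524
v 1.998 -1.096 1.259
v 2.436 -0.397 2.512
v 1.639 -0.371 2.776
v 1.746 -0.612 1.078
v 2.185 0.087 2.331
v 1.24 -0.342 1.105
v 1.678 0.356 2.358
v 0.715 -0.413 1.328
v 1.153 0.286 2.581
v 0.417 -0.79 1.642
v 0.856 -0.092 2.895
v 0.486 -1.299 1.901
v 0.925 -0.6 3.154
v 0.89 -1.699 1.984
v 1.328 -1.001 3.237
v 1.439 -1.805 1.851
v 1.877 -1.107 3.104
v 1.876 -1.567 1.565
v 2.315 -0.868 2.818
v 1.221 -4.102 -1.713
v 0.455 -3.68 -1.168
v 0.714 -3.681 -2.751
v -0.052 -3.259 -2.207
v 1.832 -3.121 -1.613
v 1.066 -2.699 -1.069
v 1.325 -2.7 -2.652
v 0.559 -2.278 -2.107
v 0.344 -0.433 2.722
v -0.879 -0.913 4.27
v -0.409 0.49 2.414
v -1.631 0.011 3.963
v 1.011 0.369 3.497
v -0.211 -0.11 5.046
v 0.259 1.293 3.19
v -0.964 0.813 4.738
f 2 4 1
f 5 2 1
f 1 4 3
f 3 5 1
f 2 8 4
f 6 2 5
f 6 8 2
f 4 8 3
f 7 5 3
f 3 8 7
f 7 6 5
f 8 6 7
f 10 9 13
f 10 13 11
f 11 13 14
f 11 14 12
f 13 9 15
f 13 15 14
f 14 15 16
f 14 16 12
f 15 9 17
f 15 17 16
f 16 17 18
f 16 18 12
f 17 9 19
f 17 19 18
f 18 19 20
f 18 20 12
f 19 9 21
f 19 21 20
f 20 21 22
f 20 22 12
f 21 9 23
f 21 23 22
f 22 23 24
f 22 24 12
f 23 9 25
f 23 25 24
f 24 25 26
f 24 26 12
f 25 9 27
f 25 27 26
f 26 27 28
f 26 28 12
f 27 9 29
f 27 29 28
f 28 29 30
f 28 30 12
f 29 9 10
f 29 10 30
f 30 10 11
f 30 11 12
f 32 31 35
f 32 35 33
f 33 35 36
f 33 36 34
f 35 31 37
f 35 37 36
f 36 37 38
f 36 38 34
f 37 31 39
f 37 39 38
f 38 39 40
f 38 40 34
f 39 31 41
f 39 41 40
f 40 41 42
f 40 42 34
f 41 31 43
f 41 43 42
f 42 43 44
f 42 44 34
f 43 31 45
f 43 45 44
f 44 45 46
f 44 46 34
f 45 31 47
f 45 47 46
f 46 47 48
f 46 48 34
f 47 31 49
f 47 49 48
f 48 49 50
f 48 50 34
f 49 31 32
f 49 32 50
f 50 32 33
f 50 33 34
f 52 54 51
f 55 52 51
f 51 54 53
f 53 55 51
f 52 58 54
f 56 52 55
f 56 58 52
f 54 58 53
f 57 55 53
f 53 58 57
f 57 56 55
f 58 56 57
f 60 62 59
f 63 60 59
f 59 62 61
f 61 63 59
f 60 66 62
f 64 60 63
f 64 66 60
f 62 66 61
f 65 63 61
f 61 66 65
f 65 64 63
f 66 64 65



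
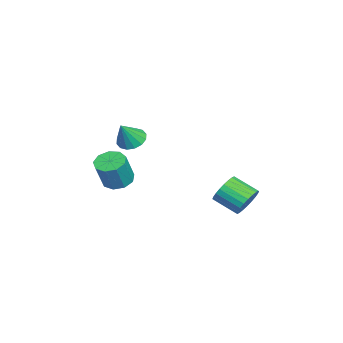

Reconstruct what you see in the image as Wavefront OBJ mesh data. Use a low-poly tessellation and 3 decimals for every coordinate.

v 1.956 -3.149 -3.569
v 2.664 -2.745 -3.771
v 3.292 -3.067 -2.213
v 2.584 -3.471 -2.011
v 2.286 -2.377 -3.542
v 2.914 -2.699 -1.985
v 1.753 -2.371 -3.326
v 2.382 -2.693 -1.769
v 1.316 -2.729 -3.224
v 1.944 -3.05 -1.666
v 1.178 -3.283 -3.282
v 1.806 -3.605 -1.725
v 1.403 -3.775 -3.475
v 2.032 -4.097 -1.918
v 1.888 -3.974 -3.712
v 2.516 -4.296 -2.154
v 2.404 -3.787 -3.881
v 3.032 -4.109 -2.324
v 2.71 -3.302 -3.905
v 3.339 -3.623 -2.347
v 3.929 3.337 -3.841
v 4.583 3.379 -3.253
v 4.064 2.185 -2.591
v 3.411 2.143 -3.179
v 4.342 3.569 -3.099
v 3.823 2.375 -2.437
v 4.038 3.724 -3.058
v 3.519 2.53 -2.396
v 3.718 3.819 -3.136
v 3.199 2.626 -2.475
v 3.43 3.842 -3.321
v 2.911 2.648 -2.66
v 3.218 3.787 -3.586
v 2.699 2.594 -2.925
v 3.114 3.664 -3.889
v 2.595 2.471 -3.228
v 3.135 3.491 -4.185
v 2.616 2.298 -3.524
v 3.276 3.295 -4.429
v 2.757 2.101 -3.767
v 3.517 3.105 -4.583
v 2.998 1.911 -3.921
v 3.821 2.95 -4.624
v 3.302 1.756 -3.962
v 4.141 2.854 -4.545
v 3.622 1.661 -3.884
v 4.429 2.832 -4.36
v 3.91 1.638 -3.699
v 4.641 2.886 -4.095
v 4.122 1.693 -3.434
v 4.745 3.009 -3.792
v 4.226 1.816 -3.131
v 4.724 3.182 -3.496
v 4.205 1.989 -2.835
v 1.188 -2.555 -1.113
v 1.886 -2.312 -1.419
v 1.892 -3.005 0.133
v 1.738 -1.983 -1.217
v 1.442 -1.807 -0.986
v 1.078 -1.831 -0.79
v 0.744 -2.05 -0.68
v 0.529 -2.404 -0.686
v 0.49 -2.798 -0.807
v 0.639 -3.127 -1.009
v 0.934 -3.303 -1.24
v 1.298 -3.278 -1.436
v 1.632 -3.06 -1.546
v 1.848 -2.706 -1.54
f 2 1 5
f 2 5 3
f 3 5 6
f 3 6 4
f 5 1 7
f 5 7 6
f 6 7 8
f 6 8 4
f 7 1 9
f 7 9 8
f 8 9 10
f 8 10 4
f 9 1 11
f 9 11 10
f 10 11 12
f 10 12 4
f 11 1 13
f 11 13 12
f 12 13 14
f 12 14 4
f 13 1 15
f 13 15 14
f 14 15 16
f 14 16 4
f 15 1 17
f 15 17 16
f 16 17 18
f 16 18 4
f 17 1 19
f 17 19 18
f 18 19 20
f 18 20 4
f 19 1 2
f 19 2 20
f 20 2 3
f 20 3 4
f 22 21 25
f 22 25 23
f 23 25 26
f 23 26 24
f 25 21 27
f 25 27 26
f 26 27 28
f 26 28 24
f 27 21 29
f 27 29 28
f 28 29 30
f 28 30 24
f 29 21 31
f 29 31 30
f 30 31 32
f 30 32 24
f 31 21 33
f 31 33 32
f 32 33 34
f 32 34 24
f 33 21 35
f 33 35 34
f 34 35 36
f 34 36 24
f 35 21 37
f 35 37 36
f 36 37 38
f 36 38 24
f 37 21 39
f 37 39 38
f 38 39 40
f 38 40 24
f 39 21 41
f 39 41 40
f 40 41 42
f 40 42 24
f 41 21 43
f 41 43 42
f 42 43 44
f 42 44 24
f 43 21 45
f 43 45 44
f 44 45 46
f 44 46 24
f 45 21 47
f 45 47 46
f 46 47 48
f 46 48 24
f 47 21 49
f 47 49 48
f 48 49 50
f 48 50 24
f 49 21 51
f 49 51 50
f 50 51 52
f 50 52 24
f 51 21 53
f 51 53 52
f 52 53 54
f 52 54 24
f 53 21 22
f 53 22 54
f 54 22 23
f 54 23 24
f 56 55 58
f 56 58 57
f 58 55 59
f 58 59 57
f 59 55 60
f 59 60 57
f 60 55 61
f 60 61 57
f 61 55 62
f 61 62 57
f 62 55 63
f 62 63 57
f 63 55 64
f 63 64 57
f 64 55 65
f 64 65 57
f 65 55 66
f 65 66 57
f 66 55 67
f 66 67 57
f 67 55 68
f 67 68 57
f 68 55 56
f 68 56 57



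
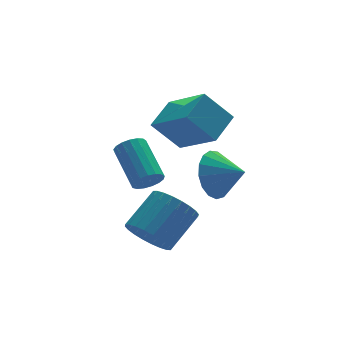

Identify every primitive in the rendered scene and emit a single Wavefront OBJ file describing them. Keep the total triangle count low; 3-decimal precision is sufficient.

v -0.42 3.312 3.03
v 0.136 1.839 4.039
v 0.478 3.982 3.512
v 1.034 2.509 4.521
v 0.406 2.931 2.019
v 0.962 1.458 3.028
v 1.304 3.601 2.501
v 1.86 2.128 3.51
v -1.458 0.984 2.072
v -0.957 0.907 2.227
v -1.001 2.259 3.043
v -1.502 2.336 2.888
v -0.934 1.038 2.011
v -0.978 2.39 2.827
v -1.031 1.157 1.809
v -1.076 2.509 2.625
v -1.226 1.236 1.667
v -1.27 2.588 2.484
v -1.474 1.257 1.618
v -1.518 2.609 2.434
v -1.718 1.216 1.673
v -1.763 2.568 2.489
v -1.903 1.122 1.819
v -1.947 2.474 2.635
v -1.985 0.996 2.023
v -2.03 2.348 2.84
v -1.947 0.867 2.239
v -1.992 2.219 3.055
v -1.797 0.765 2.416
v -1.841 2.117 3.232
v -1.569 0.713 2.514
v -1.613 2.066 3.33
v -1.315 0.724 2.511
v -1.36 2.076 3.327
v -1.095 0.793 2.407
v -1.139 2.145 3.224
v 0.857 1.264 1.639
v 1.338 1.251 0.843
v 1.503 0.496 2.041
v 1.548 1.556 1.089
v 1.6 1.795 1.461
v 1.482 1.912 1.874
v 1.22 1.88 2.233
v 0.876 1.707 2.456
v 0.528 1.433 2.492
v 0.255 1.12 2.333
v 0.12 0.839 2.014
v 0.154 0.656 1.61
v 0.349 0.612 1.212
v 0.661 0.718 0.912
v 1.017 0.948 0.779
v -1.757 0.292 0.099
v -1.218 0.142 -0.514
v -0.083 0.698 0.348
v -0.623 0.848 0.961
v -1.312 0.444 -0.585
v -0.177 1 0.277
v -1.474 0.722 -0.552
v -0.339 1.279 0.31
v -1.679 0.935 -0.419
v -0.544 1.492 0.443
v -1.896 1.05 -0.208
v -0.761 1.607 0.654
v -2.092 1.05 0.05
v -0.957 1.606 0.912
v -2.237 0.934 0.315
v -1.102 1.49 1.177
v -2.309 0.721 0.548
v -1.174 1.277 1.41
v -2.297 0.442 0.712
v -1.162 0.998 1.574
v -2.203 0.14 0.783
v -1.068 0.696 1.645
v -2.041 -0.139 0.75
v -0.906 0.418 1.612
v -1.836 -0.352 0.617
v -0.701 0.205 1.479
v -1.619 -0.467 0.406
v -0.484 0.09 1.268
v -1.423 -0.466 0.148
v -0.288 0.09 1.01
v -1.278 -0.35 -0.117
v -0.143 0.206 0.745
v -1.206 -0.137 -0.35
v -0.071 0.419 0.512
f 2 4 1
f 5 2 1
f 1 4 3
f 3 5 1
f 2 8 4
f 6 2 5
f 6 8 2
f 4 8 3
f 7 5 3
f 3 8 7
f 7 6 5
f 8 6 7
f 10 9 13
f 10 13 11
f 11 13 14
f 11 14 12
f 13 9 15
f 13 15 14
f 14 15 16
f 14 16 12
f 15 9 17
f 15 17 16
f 16 17 18
f 16 18 12
f 17 9 19
f 17 19 18
f 18 19 20
f 18 20 12
f 19 9 21
f 19 21 20
f 20 21 22
f 20 22 12
f 21 9 23
f 21 23 22
f 22 23 24
f 22 24 12
f 23 9 25
f 23 25 24
f 24 25 26
f 24 26 12
f 25 9 27
f 25 27 26
f 26 27 28
f 26 28 12
f 27 9 29
f 27 29 28
f 28 29 30
f 28 30 12
f 29 9 31
f 29 31 30
f 30 31 32
f 30 32 12
f 31 9 33
f 31 33 32
f 32 33 34
f 32 34 12
f 33 9 35
f 33 35 34
f 34 35 36
f 34 36 12
f 35 9 10
f 35 10 36
f 36 10 11
f 36 11 12
f 38 37 40
f 38 40 39
f 40 37 41
f 40 41 39
f 41 37 42
f 41 42 39
f 42 37 43
f 42 43 39
f 43 37 44
f 43 44 39
f 44 37 45
f 44 45 39
f 45 37 46
f 45 46 39
f 46 37 47
f 46 47 39
f 47 37 48
f 47 48 39
f 48 37 49
f 48 49 39
f 49 37 50
f 49 50 39
f 50 37 51
f 50 51 39
f 51 37 38
f 51 38 39
f 53 52 56
f 53 56 54
f 54 56 57
f 54 57 55
f 56 52 58
f 56 58 57
f 57 58 59
f 57 59 55
f 58 52 60
f 58 60 59
f 59 60 61
f 59 61 55
f 60 52 62
f 60 62 61
f 61 62 63
f 61 63 55
f 62 52 64
f 62 64 63
f 63 64 65
f 63 65 55
f 64 52 66
f 64 66 65
f 65 66 67
f 65 67 55
f 66 52 68
f 66 68 67
f 67 68 69
f 67 69 55
f 68 52 70
f 68 70 69
f 69 70 71
f 69 71 55
f 70 52 72
f 70 72 71
f 71 72 73
f 71 73 55
f 72 52 74
f 72 74 73
f 73 74 75
f 73 75 55
f 74 52 76
f 74 76 75
f 75 76 77
f 75 77 55
f 76 52 78
f 76 78 77
f 77 78 79
f 77 79 55
f 78 52 80
f 78 80 79
f 79 80 81
f 79 81 55
f 80 52 82
f 80 82 81
f 81 82 83
f 81 83 55
f 82 52 84
f 82 84 83
f 83 84 85
f 83 85 55
f 84 52 53
f 84 53 85
f 85 53 54
f 85 54 55



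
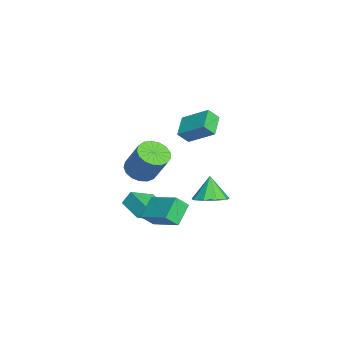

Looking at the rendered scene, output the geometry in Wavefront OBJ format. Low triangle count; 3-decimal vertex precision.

v -4.709 2.229 1.971
v -4.472 1.584 2.697
v -3.891 3.751 3.054
v -3.653 3.106 3.781
v -3.347 1.974 1.299
v -3.109 1.329 2.026
v -2.528 3.496 2.383
v -2.291 2.851 3.109
v 2.996 -0.565 2.567
v 3.841 -1.018 2.366
v 4.669 -0.248 4.112
v 3.824 0.205 4.313
v 3.886 -0.599 2.16
v 4.715 0.171 3.905
v 3.728 -0.172 2.047
v 4.556 0.597 3.793
v 3.401 0.165 2.053
v 4.23 0.934 3.799
v 2.982 0.334 2.177
v 3.81 1.104 3.923
v 2.566 0.298 2.391
v 3.394 1.068 4.137
v 2.248 0.064 2.645
v 3.077 0.834 4.391
v 2.102 -0.314 2.881
v 2.93 0.456 4.627
v 2.16 -0.749 3.045
v 2.989 0.02 4.791
v 2.41 -1.142 3.1
v 3.238 -0.373 4.845
v 2.794 -1.403 3.032
v 3.622 -0.634 4.778
v 3.224 -1.472 2.858
v 4.053 -0.703 4.604
v 3.602 -1.333 2.618
v 4.431 -0.564 4.364
v 0.016 3.263 -1.518
v 0.946 2.865 -1.112
v -0.656 3.217 -0.022
v 0.954 3.61 -1.086
v 0.523 4.193 -1.261
v -0.145 4.341 -1.557
v -0.738 3.984 -1.834
v -0.979 3.29 -1.963
v -0.754 2.584 -1.884
v -0.169 2.195 -1.634
v 0.503 2.306 -1.329
v 3.235 -0.57 -1.087
v 2.129 -0.017 -0.153
v 2.953 0.118 -1.828
v 1.847 0.671 -0.894
v 4.593 0.829 -0.306
v 3.487 1.382 0.628
v 4.311 1.517 -1.047
v 3.205 2.07 -0.113
v 0.775 -1.716 -1.437
v 0.691 -1.217 -0.597
v -0.328 -0.49 -2.276
v -0.412 0.009 -1.437
v 2.092 -0.809 -1.843
v 2.008 -0.31 -1.004
v 0.989 0.417 -2.683
v 0.905 0.916 -1.843
f 2 4 1
f 5 2 1
f 1 4 3
f 3 5 1
f 2 8 4
f 6 2 5
f 6 8 2
f 4 8 3
f 7 5 3
f 3 8 7
f 7 6 5
f 8 6 7
f 10 9 13
f 10 13 11
f 11 13 14
f 11 14 12
f 13 9 15
f 13 15 14
f 14 15 16
f 14 16 12
f 15 9 17
f 15 17 16
f 16 17 18
f 16 18 12
f 17 9 19
f 17 19 18
f 18 19 20
f 18 20 12
f 19 9 21
f 19 21 20
f 20 21 22
f 20 22 12
f 21 9 23
f 21 23 22
f 22 23 24
f 22 24 12
f 23 9 25
f 23 25 24
f 24 25 26
f 24 26 12
f 25 9 27
f 25 27 26
f 26 27 28
f 26 28 12
f 27 9 29
f 27 29 28
f 28 29 30
f 28 30 12
f 29 9 31
f 29 31 30
f 30 31 32
f 30 32 12
f 31 9 33
f 31 33 32
f 32 33 34
f 32 34 12
f 33 9 35
f 33 35 34
f 34 35 36
f 34 36 12
f 35 9 10
f 35 10 36
f 36 10 11
f 36 11 12
f 38 37 40
f 38 40 39
f 40 37 41
f 40 41 39
f 41 37 42
f 41 42 39
f 42 37 43
f 42 43 39
f 43 37 44
f 43 44 39
f 44 37 45
f 44 45 39
f 45 37 46
f 45 46 39
f 46 37 47
f 46 47 39
f 47 37 38
f 47 38 39
f 49 51 48
f 52 49 48
f 48 51 50
f 50 52 48
f 49 55 51
f 53 49 52
f 53 55 49
f 51 55 50
f 54 52 50
f 50 55 54
f 54 53 52
f 55 53 54
f 57 59 56
f 60 57 56
f 56 59 58
f 58 60 56
f 57 63 59
f 61 57 60
f 61 63 57
f 59 63 58
f 62 60 58
f 58 63 62
f 62 61 60
f 63 61 62



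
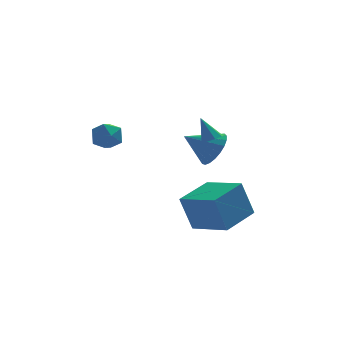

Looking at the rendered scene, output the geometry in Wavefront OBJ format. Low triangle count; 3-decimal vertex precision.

v 2.374 2.087 0.515
v 2.938 2.388 1.386
v 0.926 2.113 1.445
v 2.828 2.784 1.204
v 2.64 3.059 0.903
v 2.406 3.166 0.535
v 2.166 3.087 0.164
v 1.962 2.834 -0.147
v 1.829 2.453 -0.343
v 1.791 2.008 -0.39
v 1.853 1.577 -0.281
v 2.005 1.234 -0.035
v 2.221 1.038 0.307
v 2.463 1.024 0.685
v 2.69 1.193 1.033
v 2.862 1.517 1.292
v 2.95 1.94 1.417
v -2.492 3.27 2.043
v -2.032 2.503 2.043
v -3.348 2.757 0.997
v -2.888 1.99 0.997
v -3.403 2.203 1.696
v -2.874 2.52 2.342
v -2.506 2.74 0.698
v -1.977 3.057 1.344
v -2.041 2.176 1.212
v -2.596 1.844 1.828
v -2.784 3.416 1.212
v -3.339 3.084 1.828
v 1.365 -2.615 3.002
v 1.733 -2.9 3.276
v 0.915 -2.085 4.158
v 1.874 -2.529 3.16
v 1.717 -2.208 2.952
v 1.353 -2.126 2.773
v 0.997 -2.331 2.728
v 0.856 -2.702 2.843
v 1.014 -3.022 3.051
v 1.377 -3.104 3.23
v 0.904 -0.24 -3.635
v 0.305 -0.116 -1.731
v 2.484 1.145 -3.229
v 1.885 1.269 -1.325
v 2.215 -1.889 -3.115
v 1.616 -1.765 -1.211
v 3.795 -0.504 -2.709
v 3.196 -0.38 -0.805
f 2 1 4
f 2 4 3
f 4 1 5
f 4 5 3
f 5 1 6
f 5 6 3
f 6 1 7
f 6 7 3
f 7 1 8
f 7 8 3
f 8 1 9
f 8 9 3
f 9 1 10
f 9 10 3
f 10 1 11
f 10 11 3
f 11 1 12
f 11 12 3
f 12 1 13
f 12 13 3
f 13 1 14
f 13 14 3
f 14 1 15
f 14 15 3
f 15 1 16
f 15 16 3
f 16 1 17
f 16 17 3
f 17 1 2
f 17 2 3
f 18 29 23
f 18 23 19
f 18 19 25
f 18 25 28
f 18 28 29
f 19 23 27
f 23 29 22
f 29 28 20
f 28 25 24
f 25 19 26
f 21 27 22
f 21 22 20
f 21 20 24
f 21 24 26
f 21 26 27
f 22 27 23
f 20 22 29
f 24 20 28
f 26 24 25
f 27 26 19
f 31 30 33
f 31 33 32
f 33 30 34
f 33 34 32
f 34 30 35
f 34 35 32
f 35 30 36
f 35 36 32
f 36 30 37
f 36 37 32
f 37 30 38
f 37 38 32
f 38 30 39
f 38 39 32
f 39 30 31
f 39 31 32
f 41 43 40
f 44 41 40
f 40 43 42
f 42 44 40
f 41 47 43
f 45 41 44
f 45 47 41
f 43 47 42
f 46 44 42
f 42 47 46
f 46 45 44
f 47 45 46



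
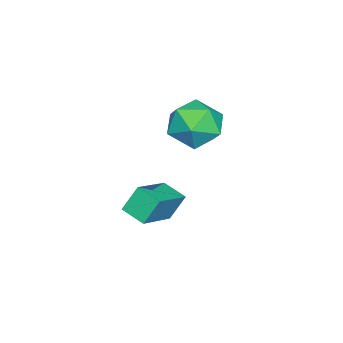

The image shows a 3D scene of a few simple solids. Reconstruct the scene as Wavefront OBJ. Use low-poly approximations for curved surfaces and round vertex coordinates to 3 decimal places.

v -2.654 3.979 -0.235
v -1.665 4.272 -0.488
v -2.195 2.328 -0.352
v -1.206 2.621 -0.605
v -1.576 2.79 0.376
v -1.86 3.811 0.449
v -2 2.789 -1.289
v -2.284 3.81 -1.216
v -1.261 3.537 -1.139
v -0.999 3.537 -0.11
v -2.861 3.063 -0.73
v -2.599 3.063 0.299
v -1.904 2.988 -4.044
v -2.184 2.109 -3.777
v -0.324 2.719 -3.27
v -0.604 1.84 -3.002
v -1.516 2.58 -4.978
v -1.796 1.701 -4.71
v 0.064 2.311 -4.203
v -0.216 1.432 -3.936
f 1 12 6
f 1 6 2
f 1 2 8
f 1 8 11
f 1 11 12
f 2 6 10
f 6 12 5
f 12 11 3
f 11 8 7
f 8 2 9
f 4 10 5
f 4 5 3
f 4 3 7
f 4 7 9
f 4 9 10
f 5 10 6
f 3 5 12
f 7 3 11
f 9 7 8
f 10 9 2
f 14 16 13
f 17 14 13
f 13 16 15
f 15 17 13
f 14 20 16
f 18 14 17
f 18 20 14
f 16 20 15
f 19 17 15
f 15 20 19
f 19 18 17
f 20 18 19



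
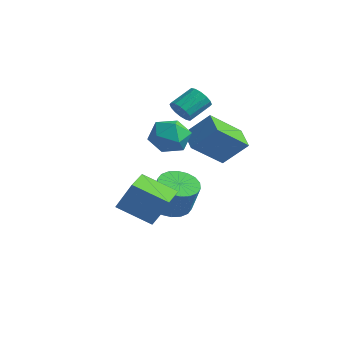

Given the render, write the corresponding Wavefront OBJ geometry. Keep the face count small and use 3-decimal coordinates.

v -0.91 0.321 -3.57
v 0.036 0.587 -3.967
v 0.776 0.465 -2.287
v -0.17 0.199 -1.89
v -0.151 1.004 -3.855
v 0.588 0.883 -2.174
v -0.489 1.287 -3.686
v 0.25 1.166 -2.005
v -0.91 1.378 -3.494
v -0.171 1.257 -1.813
v -1.332 1.259 -3.317
v -0.592 1.138 -1.636
v -1.669 0.955 -3.19
v -0.93 0.834 -1.51
v -1.856 0.525 -3.139
v -1.117 0.404 -1.459
v -1.856 0.055 -3.173
v -1.116 -0.067 -1.493
v -1.668 -0.363 -3.286
v -0.929 -0.484 -1.605
v -1.33 -0.646 -3.455
v -0.591 -0.767 -1.774
v -0.909 -0.737 -3.647
v -0.17 -0.858 -1.966
v -0.488 -0.618 -3.824
v 0.252 -0.739 -2.143
v -0.15 -0.314 -3.95
v 0.589 -0.435 -2.27
v 0.037 0.116 -4.001
v 0.776 -0.005 -2.321
v -0.759 -2.629 -1.974
v -0.214 -2.101 -0.542
v 0.729 -1.723 -2.873
v 1.273 -1.196 -1.442
v 0.307 -4.204 -1.798
v 0.851 -3.677 -0.367
v 1.794 -3.299 -2.698
v 2.339 -2.771 -1.266
v 0.514 -1.611 2.396
v 1.33 -0.989 2.048
v 1.65 -2.891 2.772
v 2.466 -2.269 2.424
v 1.938 -2.011 3.334
v 1.237 -1.22 3.102
v 1.743 -2.66 1.718
v 1.042 -1.869 1.486
v 2.09 -1.638 1.629
v 2.21 -1.237 2.628
v 0.77 -2.643 2.192
v 0.89 -2.242 3.191
v 2.494 0.449 0.285
v 2.134 -1.22 1.656
v 1.408 1.039 0.718
v 1.048 -0.63 2.089
v 3.392 1.23 1.471
v 3.032 -0.439 2.842
v 2.306 1.82 1.904
v 1.946 0.151 3.275
v -0.838 0.915 2.437
v -0.218 0.682 2.718
v -0.081 1.872 3.403
v -0.702 2.105 3.123
v -0.122 0.854 2.401
v 0.015 2.043 3.086
v -0.218 1.042 2.094
v -0.082 2.231 2.779
v -0.481 1.196 1.879
v -0.344 2.386 2.564
v -0.839 1.275 1.813
v -0.702 2.464 2.499
v -1.197 1.257 1.915
v -1.061 2.447 2.601
v -1.459 1.148 2.157
v -1.322 2.338 2.842
v -1.555 0.977 2.474
v -1.418 2.166 3.159
v -1.458 0.789 2.781
v -1.322 1.978 3.466
v -1.196 0.634 2.996
v -1.059 1.824 3.681
v -0.838 0.556 3.061
v -0.701 1.745 3.747
v -0.479 0.573 2.959
v -0.343 1.763 3.645
f 2 1 5
f 2 5 3
f 3 5 6
f 3 6 4
f 5 1 7
f 5 7 6
f 6 7 8
f 6 8 4
f 7 1 9
f 7 9 8
f 8 9 10
f 8 10 4
f 9 1 11
f 9 11 10
f 10 11 12
f 10 12 4
f 11 1 13
f 11 13 12
f 12 13 14
f 12 14 4
f 13 1 15
f 13 15 14
f 14 15 16
f 14 16 4
f 15 1 17
f 15 17 16
f 16 17 18
f 16 18 4
f 17 1 19
f 17 19 18
f 18 19 20
f 18 20 4
f 19 1 21
f 19 21 20
f 20 21 22
f 20 22 4
f 21 1 23
f 21 23 22
f 22 23 24
f 22 24 4
f 23 1 25
f 23 25 24
f 24 25 26
f 24 26 4
f 25 1 27
f 25 27 26
f 26 27 28
f 26 28 4
f 27 1 29
f 27 29 28
f 28 29 30
f 28 30 4
f 29 1 2
f 29 2 30
f 30 2 3
f 30 3 4
f 32 34 31
f 35 32 31
f 31 34 33
f 33 35 31
f 32 38 34
f 36 32 35
f 36 38 32
f 34 38 33
f 37 35 33
f 33 38 37
f 37 36 35
f 38 36 37
f 39 50 44
f 39 44 40
f 39 40 46
f 39 46 49
f 39 49 50
f 40 44 48
f 44 50 43
f 50 49 41
f 49 46 45
f 46 40 47
f 42 48 43
f 42 43 41
f 42 41 45
f 42 45 47
f 42 47 48
f 43 48 44
f 41 43 50
f 45 41 49
f 47 45 46
f 48 47 40
f 52 54 51
f 55 52 51
f 51 54 53
f 53 55 51
f 52 58 54
f 56 52 55
f 56 58 52
f 54 58 53
f 57 55 53
f 53 58 57
f 57 56 55
f 58 56 57
f 60 59 63
f 60 63 61
f 61 63 64
f 61 64 62
f 63 59 65
f 63 65 64
f 64 65 66
f 64 66 62
f 65 59 67
f 65 67 66
f 66 67 68
f 66 68 62
f 67 59 69
f 67 69 68
f 68 69 70
f 68 70 62
f 69 59 71
f 69 71 70
f 70 71 72
f 70 72 62
f 71 59 73
f 71 73 72
f 72 73 74
f 72 74 62
f 73 59 75
f 73 75 74
f 74 75 76
f 74 76 62
f 75 59 77
f 75 77 76
f 76 77 78
f 76 78 62
f 77 59 79
f 77 79 78
f 78 79 80
f 78 80 62
f 79 59 81
f 79 81 80
f 80 81 82
f 80 82 62
f 81 59 83
f 81 83 82
f 82 83 84
f 82 84 62
f 83 59 60
f 83 60 84
f 84 60 61
f 84 61 62



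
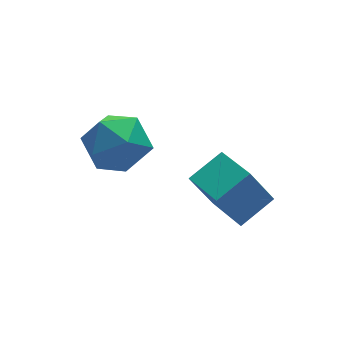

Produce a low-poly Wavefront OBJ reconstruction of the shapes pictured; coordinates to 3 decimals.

v 2.736 -1.637 1.319
v 2.045 -1.46 2.638
v 2.517 -0.146 1.003
v 1.825 0.031 2.323
v 3.875 -1.351 1.877
v 3.183 -1.174 3.197
v 3.655 0.14 1.562
v 2.964 0.317 2.881
v -0.843 1.602 3.778
v 0.14 1.996 4.124
v -0.08 0.004 3.436
v 0.903 0.398 3.782
v 0.078 0.237 4.514
v -0.393 1.224 4.726
v 0.453 0.776 2.834
v -0.018 1.763 3.046
v 0.941 1.486 3.541
v 0.709 1.153 4.579
v -0.649 0.847 2.981
v -0.881 0.514 4.019
f 2 4 1
f 5 2 1
f 1 4 3
f 3 5 1
f 2 8 4
f 6 2 5
f 6 8 2
f 4 8 3
f 7 5 3
f 3 8 7
f 7 6 5
f 8 6 7
f 9 20 14
f 9 14 10
f 9 10 16
f 9 16 19
f 9 19 20
f 10 14 18
f 14 20 13
f 20 19 11
f 19 16 15
f 16 10 17
f 12 18 13
f 12 13 11
f 12 11 15
f 12 15 17
f 12 17 18
f 13 18 14
f 11 13 20
f 15 11 19
f 17 15 16
f 18 17 10



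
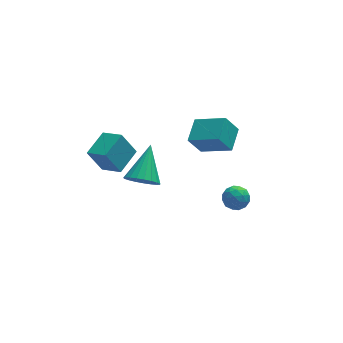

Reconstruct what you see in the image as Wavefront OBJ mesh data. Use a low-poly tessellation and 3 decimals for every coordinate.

v -3.303 1.293 -3.145
v -3.986 1.517 -1.829
v -4.049 2.208 -3.688
v -4.732 2.433 -2.371
v -2.268 2.347 -2.789
v -2.951 2.572 -1.472
v -3.014 3.263 -3.331
v -3.697 3.487 -2.015
v 1.923 2.367 -2.847
v 2.594 3.56 -2.432
v 0.594 3.398 -3.664
v 1.265 4.591 -3.249
v 2.615 2.369 -3.971
v 3.286 3.562 -3.556
v 1.286 3.4 -4.788
v 1.957 4.593 -4.373
v 0.96 -2.832 -2.643
v 1.335 -2.268 -2.414
v 1.345 -3.452 -1.746
v 1.72 -2.888 -1.517
v 1.006 -2.878 -1.488
v 0.768 -2.495 -2.043
v 1.912 -3.225 -2.117
v 1.674 -2.842 -2.672
v 1.924 -2.511 -2.089
v 1.363 -2.296 -1.7
v 1.317 -3.424 -2.46
v 0.756 -3.209 -2.071
v 1.113 -2.495 -2.607
v 1.567 -3.225 -1.553
v 1.147 -3.219 -1.536
v 1.367 -2.887 -1.401
v 0.78 -2.629 -2.389
v 1.001 -2.297 -2.254
v 0.807 -2.656 -1.71
v 1.679 -3.423 -1.906
v 1.9 -3.091 -1.771
v 1.313 -2.833 -2.759
v 1.533 -2.501 -2.624
v 1.873 -3.064 -2.45
v 1.68 -2.307 -2.282
v 1.906 -2.671 -1.754
v 2.019 -2.87 -2.107
v 1.879 -2.644 -2.433
v 1.351 -2.181 -2.053
v 1.577 -2.545 -1.526
v 1.157 -2.539 -1.509
v 1.017 -2.314 -1.835
v 1.697 -2.324 -1.862
v 1.103 -3.175 -2.634
v 1.329 -3.539 -2.107
v 1.663 -3.406 -2.325
v 1.523 -3.181 -2.651
v 0.774 -3.049 -2.406
v 1 -3.413 -1.878
v 0.801 -3.076 -1.727
v 0.661 -2.85 -2.053
v 0.983 -3.396 -2.298
v -2.776 -1.031 -1.571
v -1.948 -1.248 -1.85
v -1.984 0.471 -0.389
v -2.052 -0.994 -2.104
v -2.28 -0.746 -2.266
v -2.595 -0.547 -2.308
v -2.941 -0.432 -2.222
v -3.258 -0.421 -2.024
v -3.492 -0.515 -1.748
v -3.602 -0.699 -1.441
v -3.569 -0.94 -1.157
v -3.399 -1.197 -0.944
v -3.122 -1.425 -0.84
v -2.784 -1.585 -0.862
v -2.445 -1.65 -1.007
v -2.164 -1.607 -1.25
v -1.988 -1.465 -1.548
f 2 4 1
f 5 2 1
f 1 4 3
f 3 5 1
f 2 8 4
f 6 2 5
f 6 8 2
f 4 8 3
f 7 5 3
f 3 8 7
f 7 6 5
f 8 6 7
f 10 12 9
f 13 10 9
f 9 12 11
f 11 13 9
f 10 16 12
f 14 10 13
f 14 16 10
f 12 16 11
f 15 13 11
f 11 16 15
f 15 14 13
f 16 14 15
f 17 54 33
f 54 28 57
f 33 57 22
f 54 57 33
f 17 33 29
f 33 22 34
f 29 34 18
f 33 34 29
f 17 29 38
f 29 18 39
f 38 39 24
f 29 39 38
f 17 38 50
f 38 24 53
f 50 53 27
f 38 53 50
f 17 50 54
f 50 27 58
f 54 58 28
f 50 58 54
f 18 34 45
f 34 22 48
f 45 48 26
f 34 48 45
f 22 57 35
f 57 28 56
f 35 56 21
f 57 56 35
f 28 58 55
f 58 27 51
f 55 51 19
f 58 51 55
f 27 53 52
f 53 24 40
f 52 40 23
f 53 40 52
f 24 39 44
f 39 18 41
f 44 41 25
f 39 41 44
f 20 46 32
f 46 26 47
f 32 47 21
f 46 47 32
f 20 32 30
f 32 21 31
f 30 31 19
f 32 31 30
f 20 30 37
f 30 19 36
f 37 36 23
f 30 36 37
f 20 37 42
f 37 23 43
f 42 43 25
f 37 43 42
f 20 42 46
f 42 25 49
f 46 49 26
f 42 49 46
f 21 47 35
f 47 26 48
f 35 48 22
f 47 48 35
f 19 31 55
f 31 21 56
f 55 56 28
f 31 56 55
f 23 36 52
f 36 19 51
f 52 51 27
f 36 51 52
f 25 43 44
f 43 23 40
f 44 40 24
f 43 40 44
f 26 49 45
f 49 25 41
f 45 41 18
f 49 41 45
f 60 59 62
f 60 62 61
f 62 59 63
f 62 63 61
f 63 59 64
f 63 64 61
f 64 59 65
f 64 65 61
f 65 59 66
f 65 66 61
f 66 59 67
f 66 67 61
f 67 59 68
f 67 68 61
f 68 59 69
f 68 69 61
f 69 59 70
f 69 70 61
f 70 59 71
f 70 71 61
f 71 59 72
f 71 72 61
f 72 59 73
f 72 73 61
f 73 59 74
f 73 74 61
f 74 59 75
f 74 75 61
f 75 59 60
f 75 60 61



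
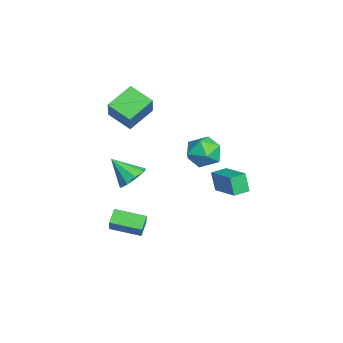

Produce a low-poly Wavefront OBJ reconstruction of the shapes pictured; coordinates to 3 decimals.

v -3.075 -3.109 1.757
v -3.945 -4.271 2.405
v -4.123 -1.867 2.577
v -4.994 -3.03 3.225
v -2.006 -3.13 3.155
v -2.877 -4.293 3.803
v -3.055 -1.889 3.975
v -3.925 -3.051 4.623
v -0.58 -3.027 -0.533
v 0.028 -3.663 -0.864
v -1.1 -4.153 0.673
v 0.309 -3.306 -0.41
v 0.175 -2.818 -0.013
v -0.313 -2.428 0.14
v -0.926 -2.319 -0.021
v -1.376 -2.541 -0.423
v -1.454 -2.99 -0.876
v -1.123 -3.457 -1.169
v -0.538 -3.723 -1.164
v -1.1 1.624 1.282
v -0.327 1.557 2.081
v -0.793 -0.097 0.839
v -0.02 -0.164 1.638
v -1.096 -0.066 1.911
v -1.286 0.998 2.185
v 0.166 0.462 0.735
v -0.024 1.526 1.009
v 0.456 0.838 1.743
v -0.324 0.512 2.47
v -0.796 0.948 0.45
v -1.576 0.622 1.177
v 2.32 1.188 0.391
v 2.001 0.983 1.508
v 1.866 1.988 0.408
v 1.546 1.783 1.525
v 3.874 2.057 0.995
v 3.554 1.852 2.112
v 3.419 2.857 1.012
v 3.1 2.652 2.129
v 0.673 -4.314 -3.65
v -0.042 -4.04 -3.088
v 1.059 -2.619 -3.985
v 0.344 -2.345 -3.422
v 1.556 -4.295 -2.538
v 0.841 -4.021 -1.975
v 1.942 -2.6 -2.872
v 1.227 -2.326 -2.31
f 2 4 1
f 5 2 1
f 1 4 3
f 3 5 1
f 2 8 4
f 6 2 5
f 6 8 2
f 4 8 3
f 7 5 3
f 3 8 7
f 7 6 5
f 8 6 7
f 10 9 12
f 10 12 11
f 12 9 13
f 12 13 11
f 13 9 14
f 13 14 11
f 14 9 15
f 14 15 11
f 15 9 16
f 15 16 11
f 16 9 17
f 16 17 11
f 17 9 18
f 17 18 11
f 18 9 19
f 18 19 11
f 19 9 10
f 19 10 11
f 20 31 25
f 20 25 21
f 20 21 27
f 20 27 30
f 20 30 31
f 21 25 29
f 25 31 24
f 31 30 22
f 30 27 26
f 27 21 28
f 23 29 24
f 23 24 22
f 23 22 26
f 23 26 28
f 23 28 29
f 24 29 25
f 22 24 31
f 26 22 30
f 28 26 27
f 29 28 21
f 33 35 32
f 36 33 32
f 32 35 34
f 34 36 32
f 33 39 35
f 37 33 36
f 37 39 33
f 35 39 34
f 38 36 34
f 34 39 38
f 38 37 36
f 39 37 38
f 41 43 40
f 44 41 40
f 40 43 42
f 42 44 40
f 41 47 43
f 45 41 44
f 45 47 41
f 43 47 42
f 46 44 42
f 42 47 46
f 46 45 44
f 47 45 46



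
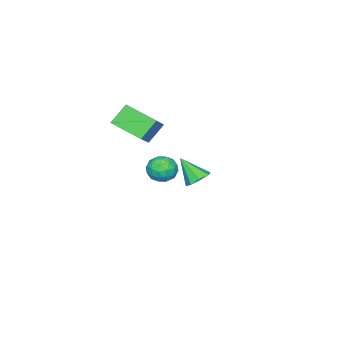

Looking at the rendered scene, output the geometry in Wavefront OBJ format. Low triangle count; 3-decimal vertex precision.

v -2.329 -3.199 -1.836
v -1.913 -3.484 -1.137
v -3.367 -4.096 -1.583
v -2.951 -4.381 -0.884
v -3.283 -3.585 -0.894
v -2.641 -3.031 -1.05
v -2.639 -4.549 -1.67
v -1.997 -3.995 -1.826
v -2.104 -4.318 -1.034
v -2.502 -3.722 -0.554
v -2.778 -3.858 -2.166
v -3.176 -3.262 -1.686
v -2.03 -3.263 -1.509
v -3.25 -4.317 -1.211
v -3.445 -3.849 -1.217
v -3.201 -4.017 -0.806
v -2.458 -2.996 -1.458
v -2.213 -3.164 -1.047
v -3.018 -3.223 -0.904
v -3.067 -4.416 -1.673
v -2.822 -4.584 -1.262
v -2.079 -3.563 -1.914
v -1.835 -3.731 -1.503
v -2.262 -4.357 -1.816
v -1.898 -3.921 -1.037
v -2.508 -4.448 -0.889
v -2.324 -4.547 -1.35
v -1.947 -4.221 -1.442
v -2.132 -3.57 -0.755
v -2.742 -4.098 -0.607
v -2.937 -3.63 -0.613
v -2.56 -3.304 -0.704
v -2.244 -4.061 -0.695
v -2.538 -3.482 -2.113
v -3.148 -4.01 -1.965
v -2.72 -4.276 -2.016
v -2.343 -3.95 -2.107
v -2.772 -3.132 -1.831
v -3.382 -3.659 -1.683
v -3.333 -3.359 -1.278
v -2.956 -3.033 -1.37
v -3.036 -3.519 -2.025
v -1.473 -2.849 2.561
v -1.25 -4.45 3.258
v 0.175 -2.093 3.773
v 0.397 -3.694 4.469
v -0.637 -3.146 1.611
v -0.415 -4.747 2.307
v 1.01 -2.39 2.822
v 1.233 -3.991 3.519
v 3.56 2.58 2.943
v 4.216 2.648 2.939
v 3.66 1.68 4.037
v 3.988 2.986 3.237
v 3.509 3.086 3.363
v 3.06 2.889 3.243
v 2.903 2.511 2.947
v 3.131 2.173 2.648
v 3.61 2.074 2.522
v 4.059 2.27 2.643
f 1 38 17
f 38 12 41
f 17 41 6
f 38 41 17
f 1 17 13
f 17 6 18
f 13 18 2
f 17 18 13
f 1 13 22
f 13 2 23
f 22 23 8
f 13 23 22
f 1 22 34
f 22 8 37
f 34 37 11
f 22 37 34
f 1 34 38
f 34 11 42
f 38 42 12
f 34 42 38
f 2 18 29
f 18 6 32
f 29 32 10
f 18 32 29
f 6 41 19
f 41 12 40
f 19 40 5
f 41 40 19
f 12 42 39
f 42 11 35
f 39 35 3
f 42 35 39
f 11 37 36
f 37 8 24
f 36 24 7
f 37 24 36
f 8 23 28
f 23 2 25
f 28 25 9
f 23 25 28
f 4 30 16
f 30 10 31
f 16 31 5
f 30 31 16
f 4 16 14
f 16 5 15
f 14 15 3
f 16 15 14
f 4 14 21
f 14 3 20
f 21 20 7
f 14 20 21
f 4 21 26
f 21 7 27
f 26 27 9
f 21 27 26
f 4 26 30
f 26 9 33
f 30 33 10
f 26 33 30
f 5 31 19
f 31 10 32
f 19 32 6
f 31 32 19
f 3 15 39
f 15 5 40
f 39 40 12
f 15 40 39
f 7 20 36
f 20 3 35
f 36 35 11
f 20 35 36
f 9 27 28
f 27 7 24
f 28 24 8
f 27 24 28
f 10 33 29
f 33 9 25
f 29 25 2
f 33 25 29
f 44 46 43
f 47 44 43
f 43 46 45
f 45 47 43
f 44 50 46
f 48 44 47
f 48 50 44
f 46 50 45
f 49 47 45
f 45 50 49
f 49 48 47
f 50 48 49
f 52 51 54
f 52 54 53
f 54 51 55
f 54 55 53
f 55 51 56
f 55 56 53
f 56 51 57
f 56 57 53
f 57 51 58
f 57 58 53
f 58 51 59
f 58 59 53
f 59 51 60
f 59 60 53
f 60 51 52
f 60 52 53

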